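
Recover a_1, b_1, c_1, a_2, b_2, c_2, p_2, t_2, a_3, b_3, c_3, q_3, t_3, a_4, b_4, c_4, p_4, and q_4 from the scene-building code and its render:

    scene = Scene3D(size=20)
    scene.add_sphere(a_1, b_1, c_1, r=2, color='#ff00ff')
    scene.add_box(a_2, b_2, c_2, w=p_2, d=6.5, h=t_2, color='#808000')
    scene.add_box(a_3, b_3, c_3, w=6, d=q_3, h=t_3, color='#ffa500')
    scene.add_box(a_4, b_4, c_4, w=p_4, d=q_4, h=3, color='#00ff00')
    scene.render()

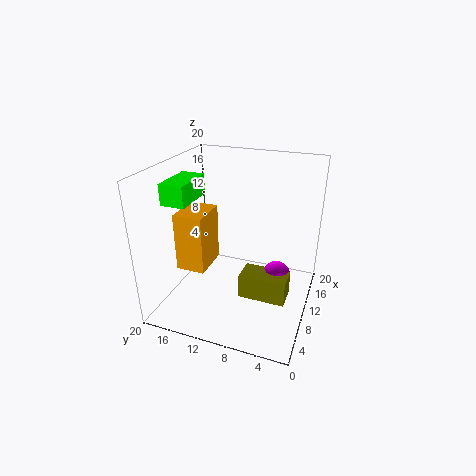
a_1 = 11
b_1 = 4.5
c_1 = 4.5
a_2 = 7.5
b_2 = 2.5
c_2 = 2
p_2 = 3.5
t_2 = 3.5
a_3 = 9.5
b_3 = 15.5
c_3 = 3
q_3 = 4.5
t_3 = 9
a_4 = 7
b_4 = 16.5
c_4 = 14.5
p_4 = 6.5
q_4 = 3.5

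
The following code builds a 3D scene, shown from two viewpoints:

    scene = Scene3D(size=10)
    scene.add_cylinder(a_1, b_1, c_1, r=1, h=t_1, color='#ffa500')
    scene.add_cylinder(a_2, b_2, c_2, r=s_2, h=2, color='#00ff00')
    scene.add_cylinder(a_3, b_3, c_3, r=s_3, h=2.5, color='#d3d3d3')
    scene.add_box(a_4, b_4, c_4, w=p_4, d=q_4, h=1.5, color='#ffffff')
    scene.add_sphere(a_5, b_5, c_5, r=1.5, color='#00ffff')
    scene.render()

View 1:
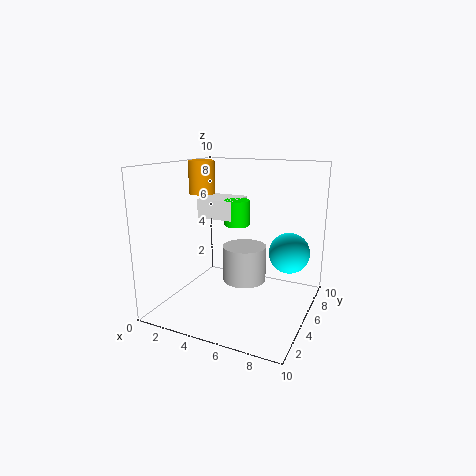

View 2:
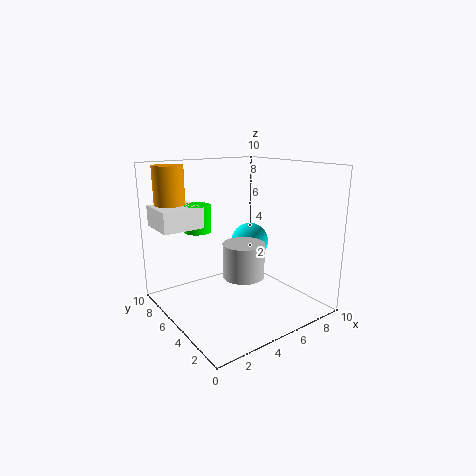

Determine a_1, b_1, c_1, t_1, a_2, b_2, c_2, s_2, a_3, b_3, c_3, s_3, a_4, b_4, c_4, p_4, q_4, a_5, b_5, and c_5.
a_1 = 1; b_1 = 7; c_1 = 7.5; t_1 = 2.5; a_2 = 3.5; b_2 = 8; c_2 = 5; s_2 = 1; a_3 = 5.5; b_3 = 5; c_3 = 2; s_3 = 1.5; a_4 = 0.5; b_4 = 7; c_4 = 5.5; p_4 = 3; q_4 = 3; a_5 = 8; b_5 = 7.5; c_5 = 3.5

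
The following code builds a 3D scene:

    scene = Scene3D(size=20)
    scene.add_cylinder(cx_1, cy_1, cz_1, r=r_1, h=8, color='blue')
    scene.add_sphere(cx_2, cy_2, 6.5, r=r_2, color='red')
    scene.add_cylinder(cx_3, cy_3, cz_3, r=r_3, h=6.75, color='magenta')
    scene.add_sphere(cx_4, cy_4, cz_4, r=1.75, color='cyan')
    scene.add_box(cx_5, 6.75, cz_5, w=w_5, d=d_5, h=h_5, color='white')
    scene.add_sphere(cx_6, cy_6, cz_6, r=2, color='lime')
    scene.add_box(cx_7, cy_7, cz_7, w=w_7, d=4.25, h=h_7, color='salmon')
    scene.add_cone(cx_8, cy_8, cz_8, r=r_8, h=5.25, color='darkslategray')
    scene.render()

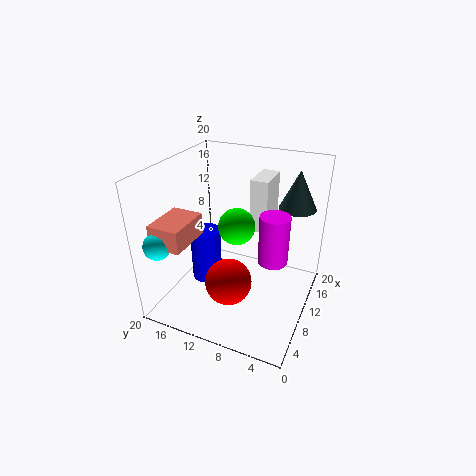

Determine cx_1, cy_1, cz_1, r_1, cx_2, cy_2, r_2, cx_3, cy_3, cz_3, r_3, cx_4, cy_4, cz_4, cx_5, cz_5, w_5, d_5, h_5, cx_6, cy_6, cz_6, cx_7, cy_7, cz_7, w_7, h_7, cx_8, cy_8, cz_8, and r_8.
cx_1 = 10.5
cy_1 = 15.5
cz_1 = 1.75
r_1 = 2.25
cx_2 = 4.75
cy_2 = 9
r_2 = 3
cx_3 = 9.75
cy_3 = 4.75
cz_3 = 7.75
r_3 = 2
cx_4 = 2
cy_4 = 17.5
cz_4 = 11.25
cx_5 = 12.25
cz_5 = 10.25
w_5 = 5
d_5 = 2.5
h_5 = 7.5
cx_6 = 3
cy_6 = 7
cz_6 = 16
cx_7 = 1.75
cy_7 = 14.25
cz_7 = 11
w_7 = 6
h_7 = 3
cx_8 = 13.75
cy_8 = 3
cz_8 = 14.25
r_8 = 2.5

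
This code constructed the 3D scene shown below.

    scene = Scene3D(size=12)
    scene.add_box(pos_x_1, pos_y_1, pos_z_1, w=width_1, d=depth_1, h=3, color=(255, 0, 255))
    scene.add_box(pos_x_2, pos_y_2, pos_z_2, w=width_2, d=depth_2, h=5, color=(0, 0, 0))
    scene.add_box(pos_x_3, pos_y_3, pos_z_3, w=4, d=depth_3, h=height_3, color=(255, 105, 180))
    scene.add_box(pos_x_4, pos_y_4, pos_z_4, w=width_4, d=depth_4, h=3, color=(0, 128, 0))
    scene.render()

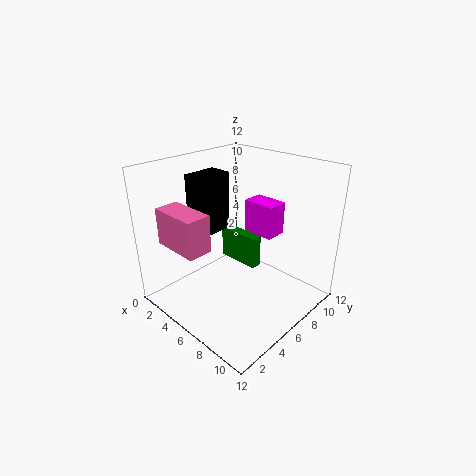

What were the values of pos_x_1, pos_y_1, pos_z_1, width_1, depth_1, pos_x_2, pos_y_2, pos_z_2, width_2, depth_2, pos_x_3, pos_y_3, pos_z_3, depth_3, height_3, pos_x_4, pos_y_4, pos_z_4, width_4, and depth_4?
pos_x_1 = 4; pos_y_1 = 9; pos_z_1 = 5; width_1 = 3; depth_1 = 2; pos_x_2 = 2; pos_y_2 = 4; pos_z_2 = 6; width_2 = 2; depth_2 = 3; pos_x_3 = 2; pos_y_3 = 1; pos_z_3 = 6; depth_3 = 2; height_3 = 3; pos_x_4 = 2; pos_y_4 = 8; pos_z_4 = 2; width_4 = 4; depth_4 = 1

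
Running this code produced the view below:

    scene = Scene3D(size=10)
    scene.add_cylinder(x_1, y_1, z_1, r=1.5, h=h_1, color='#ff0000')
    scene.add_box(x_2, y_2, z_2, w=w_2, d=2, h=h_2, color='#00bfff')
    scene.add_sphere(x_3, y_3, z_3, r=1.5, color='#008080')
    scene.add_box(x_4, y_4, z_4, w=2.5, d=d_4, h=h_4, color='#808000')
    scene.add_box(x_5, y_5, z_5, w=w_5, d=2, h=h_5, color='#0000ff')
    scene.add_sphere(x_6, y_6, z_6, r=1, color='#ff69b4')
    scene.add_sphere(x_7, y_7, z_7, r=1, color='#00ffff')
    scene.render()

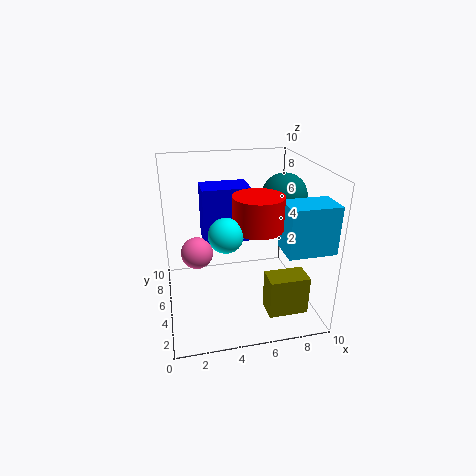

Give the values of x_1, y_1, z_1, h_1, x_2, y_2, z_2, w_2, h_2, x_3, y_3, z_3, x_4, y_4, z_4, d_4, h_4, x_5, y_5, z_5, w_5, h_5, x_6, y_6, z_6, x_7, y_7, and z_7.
x_1 = 5.5
y_1 = 2
z_1 = 7
h_1 = 2
x_2 = 7
y_2 = 0.5
z_2 = 5.5
w_2 = 3
h_2 = 3
x_3 = 8
y_3 = 4.5
z_3 = 8
x_4 = 6
y_4 = 0.5
z_4 = 1.5
d_4 = 1.5
h_4 = 2.5
x_5 = 2.5
y_5 = 3.5
z_5 = 5.5
w_5 = 3
h_5 = 3.5
x_6 = 2
y_6 = 3.5
z_6 = 5
x_7 = 3.5
y_7 = 1.5
z_7 = 7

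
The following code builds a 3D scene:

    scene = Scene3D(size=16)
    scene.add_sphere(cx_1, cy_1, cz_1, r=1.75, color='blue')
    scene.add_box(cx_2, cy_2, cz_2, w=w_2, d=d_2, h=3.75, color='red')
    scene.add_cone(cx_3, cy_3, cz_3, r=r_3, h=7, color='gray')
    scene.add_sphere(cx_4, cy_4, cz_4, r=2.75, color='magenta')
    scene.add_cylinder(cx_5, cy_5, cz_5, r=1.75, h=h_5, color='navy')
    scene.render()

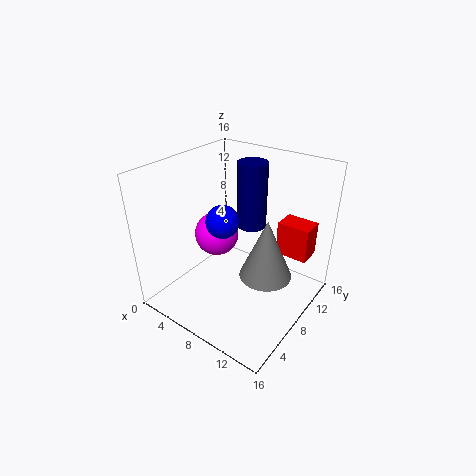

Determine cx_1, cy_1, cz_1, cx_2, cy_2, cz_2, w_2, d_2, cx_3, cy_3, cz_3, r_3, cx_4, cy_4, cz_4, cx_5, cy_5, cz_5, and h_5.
cx_1 = 7.5, cy_1 = 6, cz_1 = 10.75, cx_2 = 11.75, cy_2 = 10, cz_2 = 6.5, w_2 = 3.5, d_2 = 2.5, cx_3 = 11, cy_3 = 9.25, cz_3 = 3.5, r_3 = 3, cx_4 = 3, cy_4 = 10.25, cz_4 = 5.75, cx_5 = 7.25, cy_5 = 11.75, cz_5 = 7.75, h_5 = 7.75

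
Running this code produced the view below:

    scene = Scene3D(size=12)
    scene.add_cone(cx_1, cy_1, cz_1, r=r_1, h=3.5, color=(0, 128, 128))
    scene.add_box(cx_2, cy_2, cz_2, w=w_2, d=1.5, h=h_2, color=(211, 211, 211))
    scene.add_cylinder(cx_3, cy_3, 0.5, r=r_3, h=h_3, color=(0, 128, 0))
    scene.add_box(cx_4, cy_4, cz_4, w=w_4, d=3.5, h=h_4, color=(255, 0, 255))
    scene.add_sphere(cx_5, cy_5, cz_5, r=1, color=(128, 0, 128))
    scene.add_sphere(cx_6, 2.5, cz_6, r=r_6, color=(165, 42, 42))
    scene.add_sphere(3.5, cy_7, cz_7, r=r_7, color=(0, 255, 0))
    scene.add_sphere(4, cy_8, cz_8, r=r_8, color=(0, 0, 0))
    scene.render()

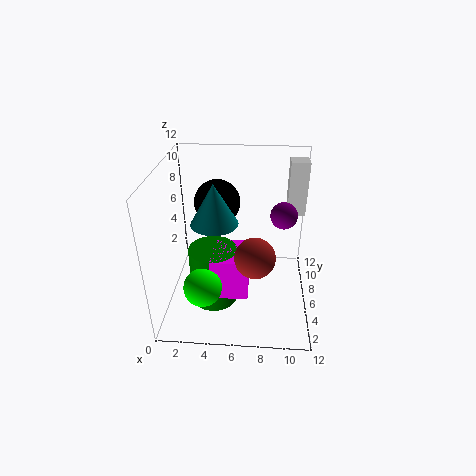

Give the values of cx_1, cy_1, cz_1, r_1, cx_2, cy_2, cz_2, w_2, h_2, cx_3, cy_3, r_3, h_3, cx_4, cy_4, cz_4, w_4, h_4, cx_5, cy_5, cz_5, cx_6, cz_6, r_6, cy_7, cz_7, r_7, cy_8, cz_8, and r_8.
cx_1 = 4; cy_1 = 6.5; cz_1 = 7; r_1 = 2; cx_2 = 10; cy_2 = 7.5; cz_2 = 7.5; w_2 = 1.5; h_2 = 4.5; cx_3 = 4; cy_3 = 5; r_3 = 2; h_3 = 5; cx_4 = 4; cy_4 = 3; cz_4 = 2; w_4 = 3; h_4 = 3.5; cx_5 = 9.5; cy_5 = 4.5; cz_5 = 9; cx_6 = 7.5; cz_6 = 6.5; r_6 = 1.5; cy_7 = 2.5; cz_7 = 3.5; r_7 = 1.5; cy_8 = 8.5; cz_8 = 8; r_8 = 2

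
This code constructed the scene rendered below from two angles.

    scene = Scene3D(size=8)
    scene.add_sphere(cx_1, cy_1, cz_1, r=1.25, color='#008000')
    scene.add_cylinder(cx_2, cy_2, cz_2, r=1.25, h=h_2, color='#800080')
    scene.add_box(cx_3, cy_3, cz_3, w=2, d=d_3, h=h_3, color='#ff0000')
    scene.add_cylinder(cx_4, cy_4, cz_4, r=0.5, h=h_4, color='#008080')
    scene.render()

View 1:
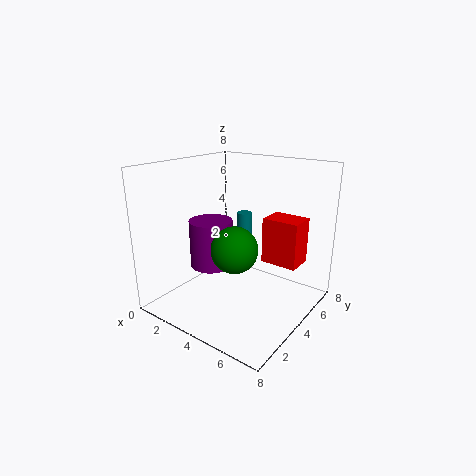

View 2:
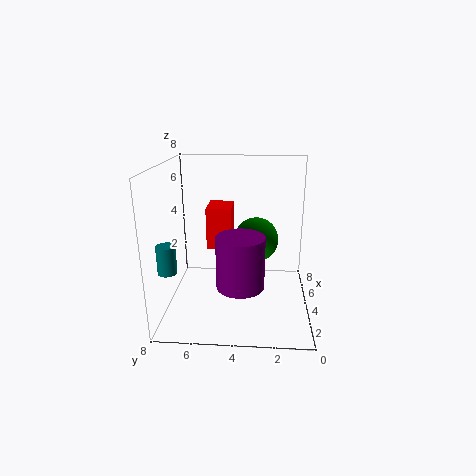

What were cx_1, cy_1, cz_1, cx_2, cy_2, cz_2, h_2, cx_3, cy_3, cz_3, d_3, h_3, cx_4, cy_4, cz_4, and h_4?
cx_1 = 4.5; cy_1 = 3; cz_1 = 3.75; cx_2 = 2.25; cy_2 = 3.75; cz_2 = 2; h_2 = 2.75; cx_3 = 5.25; cy_3 = 4.5; cz_3 = 2.75; d_3 = 1.5; h_3 = 2.5; cx_4 = 2; cy_4 = 7.5; cz_4 = 2.75; h_4 = 1.5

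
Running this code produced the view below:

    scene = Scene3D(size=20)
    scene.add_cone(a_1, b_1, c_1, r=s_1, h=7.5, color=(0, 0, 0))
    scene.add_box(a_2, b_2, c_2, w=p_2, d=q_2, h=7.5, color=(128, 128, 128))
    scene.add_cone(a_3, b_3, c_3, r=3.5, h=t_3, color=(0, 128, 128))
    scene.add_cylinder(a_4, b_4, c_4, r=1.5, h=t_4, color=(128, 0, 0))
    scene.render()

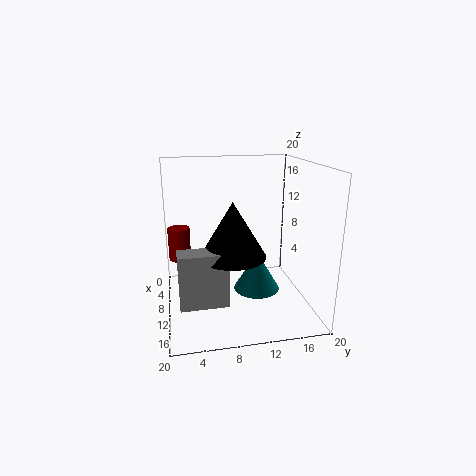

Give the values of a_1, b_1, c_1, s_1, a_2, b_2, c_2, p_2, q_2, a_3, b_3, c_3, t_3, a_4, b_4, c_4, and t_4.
a_1 = 11.5
b_1 = 9
c_1 = 8
s_1 = 4.5
a_2 = 11.5
b_2 = 1.5
c_2 = 2
p_2 = 3
q_2 = 6.5
a_3 = 7.5
b_3 = 13.5
c_3 = 0.5
t_3 = 6
a_4 = 8.5
b_4 = 2
c_4 = 7
t_4 = 4.5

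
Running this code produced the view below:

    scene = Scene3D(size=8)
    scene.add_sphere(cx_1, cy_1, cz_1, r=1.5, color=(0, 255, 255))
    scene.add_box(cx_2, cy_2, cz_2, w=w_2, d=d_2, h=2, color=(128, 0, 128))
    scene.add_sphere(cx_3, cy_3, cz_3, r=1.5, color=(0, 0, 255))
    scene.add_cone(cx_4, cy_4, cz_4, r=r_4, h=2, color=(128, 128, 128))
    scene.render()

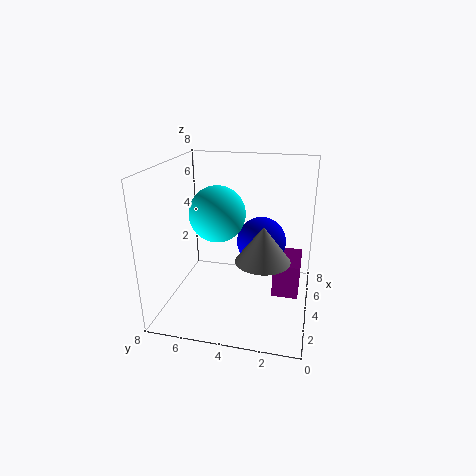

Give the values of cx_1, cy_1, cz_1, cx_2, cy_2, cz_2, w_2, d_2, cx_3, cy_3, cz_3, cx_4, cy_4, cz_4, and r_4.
cx_1 = 3.5
cy_1 = 5
cz_1 = 5.5
cx_2 = 4
cy_2 = 0.5
cz_2 = 0.5
w_2 = 2.5
d_2 = 1.5
cx_3 = 6
cy_3 = 3
cz_3 = 3
cx_4 = 3.5
cy_4 = 2.5
cz_4 = 3
r_4 = 1.5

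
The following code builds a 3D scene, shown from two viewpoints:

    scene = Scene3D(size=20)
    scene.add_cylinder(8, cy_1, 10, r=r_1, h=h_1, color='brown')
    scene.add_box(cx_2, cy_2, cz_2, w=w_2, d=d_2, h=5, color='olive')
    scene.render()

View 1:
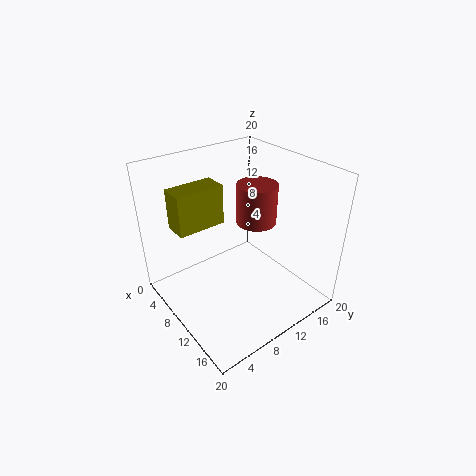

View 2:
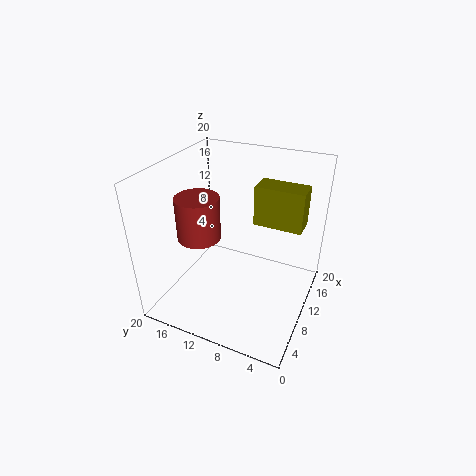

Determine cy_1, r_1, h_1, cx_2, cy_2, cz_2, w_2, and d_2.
cy_1 = 15, r_1 = 3, h_1 = 6, cx_2 = 8, cy_2 = 1, cz_2 = 14, w_2 = 3, d_2 = 6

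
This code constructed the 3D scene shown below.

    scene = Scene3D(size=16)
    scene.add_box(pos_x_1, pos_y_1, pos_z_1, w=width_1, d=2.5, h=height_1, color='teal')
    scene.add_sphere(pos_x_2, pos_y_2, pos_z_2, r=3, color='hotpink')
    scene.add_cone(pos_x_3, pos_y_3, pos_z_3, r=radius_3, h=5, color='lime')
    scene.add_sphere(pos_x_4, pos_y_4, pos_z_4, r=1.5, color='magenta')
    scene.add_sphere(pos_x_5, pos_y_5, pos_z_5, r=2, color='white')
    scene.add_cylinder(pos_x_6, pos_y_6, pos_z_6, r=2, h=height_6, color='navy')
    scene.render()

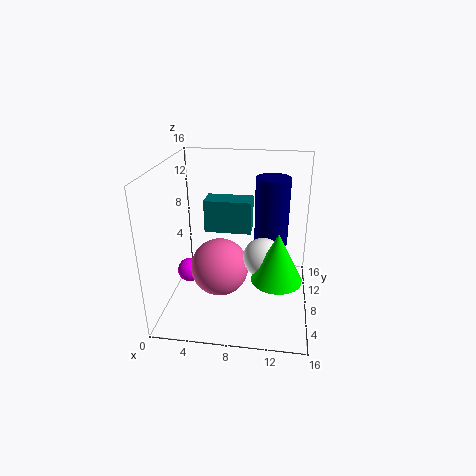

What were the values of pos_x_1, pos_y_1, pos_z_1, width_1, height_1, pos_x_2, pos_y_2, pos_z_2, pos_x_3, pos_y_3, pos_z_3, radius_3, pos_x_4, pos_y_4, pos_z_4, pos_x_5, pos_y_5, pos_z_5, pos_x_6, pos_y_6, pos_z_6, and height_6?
pos_x_1 = 4.5; pos_y_1 = 7; pos_z_1 = 9; width_1 = 5; height_1 = 3.5; pos_x_2 = 6.5; pos_y_2 = 5; pos_z_2 = 6; pos_x_3 = 12.5; pos_y_3 = 3.5; pos_z_3 = 6; radius_3 = 2.5; pos_x_4 = 1.5; pos_y_4 = 10; pos_z_4 = 2; pos_x_5 = 11; pos_y_5 = 5; pos_z_5 = 7.5; pos_x_6 = 11.5; pos_y_6 = 11.5; pos_z_6 = 6; height_6 = 8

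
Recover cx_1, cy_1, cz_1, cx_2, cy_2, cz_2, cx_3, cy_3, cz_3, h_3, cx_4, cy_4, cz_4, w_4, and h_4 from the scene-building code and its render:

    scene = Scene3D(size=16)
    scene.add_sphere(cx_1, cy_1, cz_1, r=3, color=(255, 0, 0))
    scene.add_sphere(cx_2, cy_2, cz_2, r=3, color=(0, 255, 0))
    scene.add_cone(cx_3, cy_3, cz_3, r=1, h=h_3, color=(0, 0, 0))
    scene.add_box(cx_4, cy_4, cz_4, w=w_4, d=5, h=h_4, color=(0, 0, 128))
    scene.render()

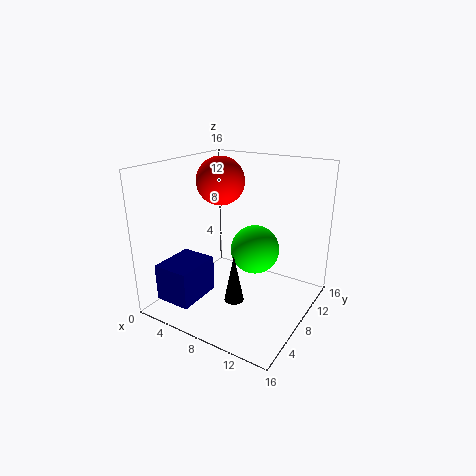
cx_1 = 3; cy_1 = 12; cz_1 = 13; cx_2 = 8; cy_2 = 12; cz_2 = 5; cx_3 = 10; cy_3 = 4; cz_3 = 3; h_3 = 5; cx_4 = 2; cy_4 = 1; cz_4 = 2; w_4 = 4; h_4 = 4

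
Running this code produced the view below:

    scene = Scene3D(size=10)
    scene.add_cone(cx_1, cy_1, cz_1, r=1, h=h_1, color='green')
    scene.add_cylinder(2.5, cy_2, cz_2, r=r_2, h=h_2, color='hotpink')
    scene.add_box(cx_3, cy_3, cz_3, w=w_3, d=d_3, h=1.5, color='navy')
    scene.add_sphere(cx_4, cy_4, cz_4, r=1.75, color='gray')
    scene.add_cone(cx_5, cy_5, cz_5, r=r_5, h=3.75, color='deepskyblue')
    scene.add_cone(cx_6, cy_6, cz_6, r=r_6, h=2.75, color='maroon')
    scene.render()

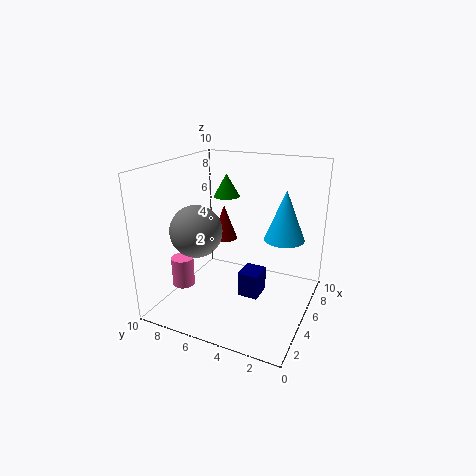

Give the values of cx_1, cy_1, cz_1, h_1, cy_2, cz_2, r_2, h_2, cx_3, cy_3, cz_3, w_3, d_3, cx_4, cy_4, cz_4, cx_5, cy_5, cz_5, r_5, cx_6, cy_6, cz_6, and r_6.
cx_1 = 7.75
cy_1 = 7.25
cz_1 = 7
h_1 = 1.75
cy_2 = 8
cz_2 = 2
r_2 = 0.75
h_2 = 2
cx_3 = 1.75
cy_3 = 2.25
cz_3 = 2.75
w_3 = 1.5
d_3 = 1.25
cx_4 = 3.25
cy_4 = 7.25
cz_4 = 5.75
cx_5 = 7.75
cy_5 = 2.5
cz_5 = 4.25
r_5 = 1.5
cx_6 = 7.75
cy_6 = 7.5
cz_6 = 3.5
r_6 = 1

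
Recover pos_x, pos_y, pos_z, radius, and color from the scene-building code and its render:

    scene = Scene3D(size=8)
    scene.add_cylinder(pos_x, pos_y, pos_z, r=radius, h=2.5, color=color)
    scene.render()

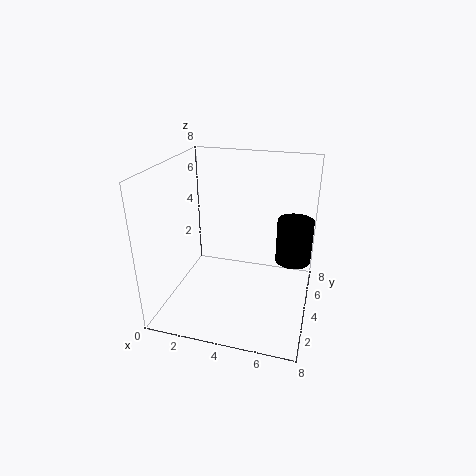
pos_x = 7, pos_y = 5, pos_z = 2.5, radius = 1, color = 'black'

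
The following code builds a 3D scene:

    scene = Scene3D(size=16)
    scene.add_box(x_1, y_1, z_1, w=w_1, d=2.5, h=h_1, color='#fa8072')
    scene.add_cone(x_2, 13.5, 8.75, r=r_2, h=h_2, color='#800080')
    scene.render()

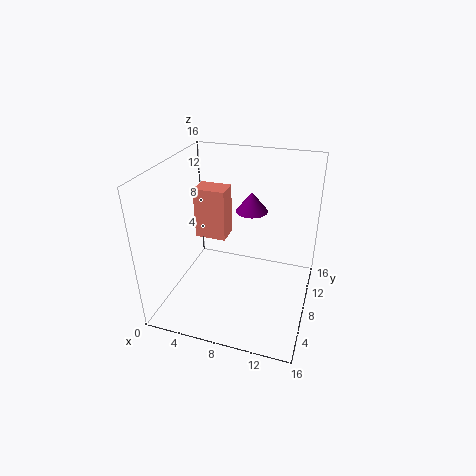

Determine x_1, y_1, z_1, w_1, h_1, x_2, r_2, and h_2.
x_1 = 3; y_1 = 7.75; z_1 = 7.5; w_1 = 3.5; h_1 = 5.75; x_2 = 8; r_2 = 2; h_2 = 2.5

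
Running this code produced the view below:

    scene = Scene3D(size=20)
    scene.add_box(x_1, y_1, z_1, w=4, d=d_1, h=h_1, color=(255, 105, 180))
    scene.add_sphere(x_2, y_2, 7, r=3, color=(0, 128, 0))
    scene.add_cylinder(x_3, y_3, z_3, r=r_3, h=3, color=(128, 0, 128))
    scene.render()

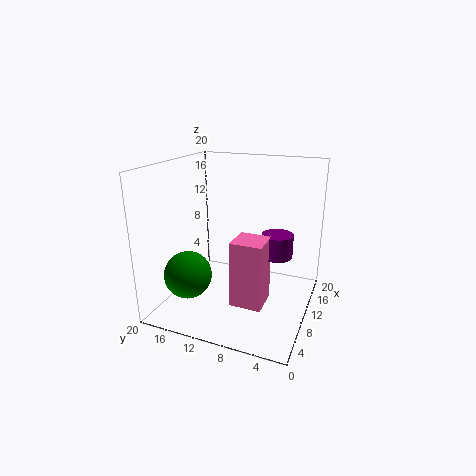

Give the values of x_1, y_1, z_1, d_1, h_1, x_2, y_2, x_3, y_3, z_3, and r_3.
x_1 = 3.5; y_1 = 4.5; z_1 = 3.5; d_1 = 4; h_1 = 8.5; x_2 = 3; y_2 = 14; x_3 = 8.5; y_3 = 4; z_3 = 9; r_3 = 2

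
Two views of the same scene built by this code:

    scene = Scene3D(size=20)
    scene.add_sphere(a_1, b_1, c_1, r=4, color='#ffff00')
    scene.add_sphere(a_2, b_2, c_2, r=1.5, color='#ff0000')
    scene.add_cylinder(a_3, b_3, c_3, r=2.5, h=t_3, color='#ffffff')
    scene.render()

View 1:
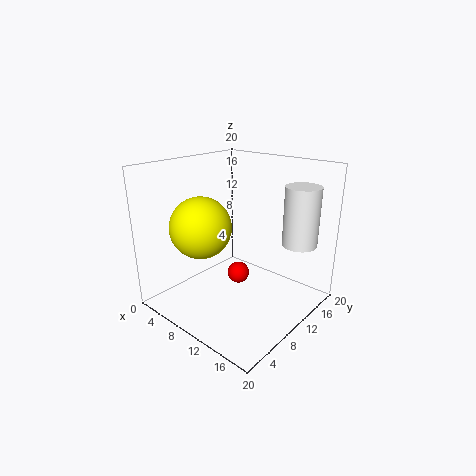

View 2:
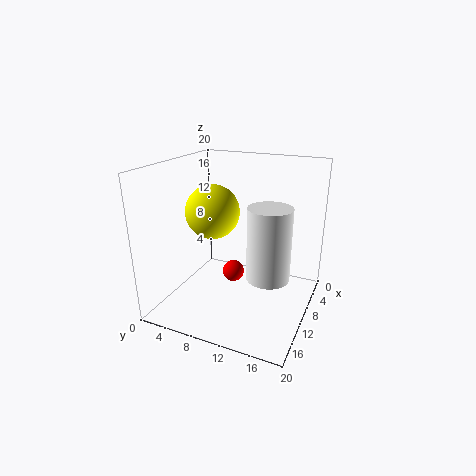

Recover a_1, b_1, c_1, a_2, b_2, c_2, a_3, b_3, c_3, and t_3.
a_1 = 8; b_1 = 5; c_1 = 12.5; a_2 = 10.5; b_2 = 9.5; c_2 = 5; a_3 = 16; b_3 = 16.5; c_3 = 8.5; t_3 = 8.5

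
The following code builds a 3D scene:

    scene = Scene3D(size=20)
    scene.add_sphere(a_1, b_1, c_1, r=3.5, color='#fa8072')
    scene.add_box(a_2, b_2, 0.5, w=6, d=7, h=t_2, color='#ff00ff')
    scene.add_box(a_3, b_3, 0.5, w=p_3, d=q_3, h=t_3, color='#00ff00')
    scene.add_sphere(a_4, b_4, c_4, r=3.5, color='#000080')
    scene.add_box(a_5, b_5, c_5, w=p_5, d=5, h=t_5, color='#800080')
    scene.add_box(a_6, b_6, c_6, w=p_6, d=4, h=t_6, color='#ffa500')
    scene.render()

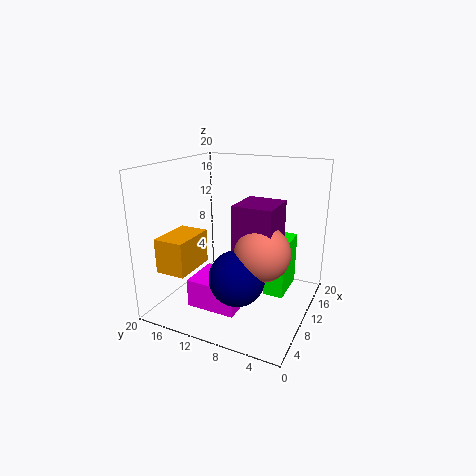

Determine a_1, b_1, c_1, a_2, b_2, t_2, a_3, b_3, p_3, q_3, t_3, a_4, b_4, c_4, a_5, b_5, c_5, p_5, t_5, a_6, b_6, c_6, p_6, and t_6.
a_1 = 6.5; b_1 = 5; c_1 = 10; a_2 = 5; b_2 = 8.5; t_2 = 4; a_3 = 12.5; b_3 = 4; p_3 = 6.5; q_3 = 3; t_3 = 8; a_4 = 4.5; b_4 = 7.5; c_4 = 7; a_5 = 5; b_5 = 3.5; c_5 = 8.5; p_5 = 5.5; t_5 = 7.5; a_6 = 1.5; b_6 = 13.5; c_6 = 7; p_6 = 6; t_6 = 4.5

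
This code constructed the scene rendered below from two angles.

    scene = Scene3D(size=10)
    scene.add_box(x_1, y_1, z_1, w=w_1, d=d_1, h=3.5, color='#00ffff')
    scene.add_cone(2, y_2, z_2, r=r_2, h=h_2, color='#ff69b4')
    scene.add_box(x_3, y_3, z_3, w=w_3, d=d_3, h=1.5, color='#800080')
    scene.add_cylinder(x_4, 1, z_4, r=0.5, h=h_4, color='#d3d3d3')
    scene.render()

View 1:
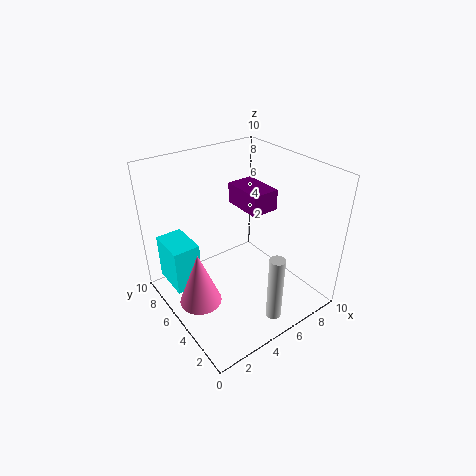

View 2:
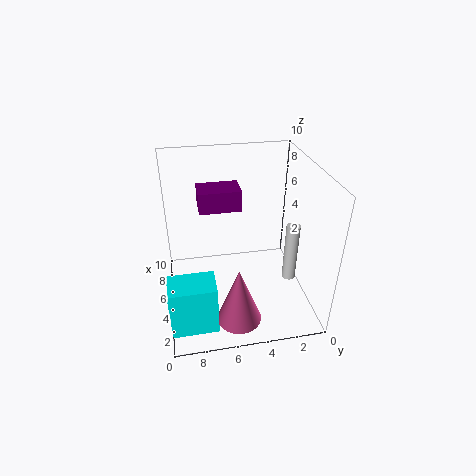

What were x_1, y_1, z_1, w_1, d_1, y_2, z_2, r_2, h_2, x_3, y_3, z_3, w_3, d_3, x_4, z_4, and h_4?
x_1 = 1; y_1 = 7; z_1 = 0.5; w_1 = 2; d_1 = 3; y_2 = 5.5; z_2 = 0.5; r_2 = 1.5; h_2 = 4; x_3 = 6; y_3 = 4.5; z_3 = 6.5; w_3 = 2; d_3 = 3; x_4 = 5; z_4 = 1; h_4 = 4.5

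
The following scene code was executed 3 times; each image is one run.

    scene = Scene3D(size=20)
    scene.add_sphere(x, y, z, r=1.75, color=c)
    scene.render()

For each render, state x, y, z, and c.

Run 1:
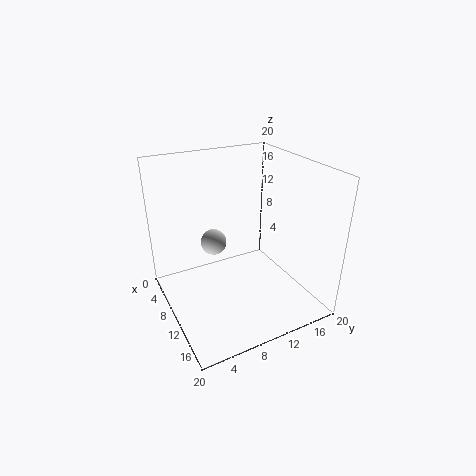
x = 9, y = 6.75, z = 9.75, c = 'lightgray'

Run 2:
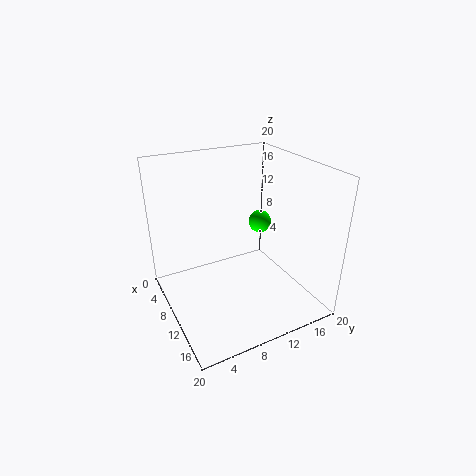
x = 6, y = 16, z = 9.5, c = 'lime'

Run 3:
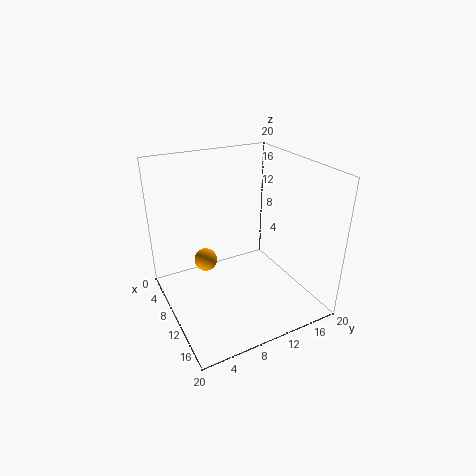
x = 5, y = 7, z = 4.5, c = 'orange'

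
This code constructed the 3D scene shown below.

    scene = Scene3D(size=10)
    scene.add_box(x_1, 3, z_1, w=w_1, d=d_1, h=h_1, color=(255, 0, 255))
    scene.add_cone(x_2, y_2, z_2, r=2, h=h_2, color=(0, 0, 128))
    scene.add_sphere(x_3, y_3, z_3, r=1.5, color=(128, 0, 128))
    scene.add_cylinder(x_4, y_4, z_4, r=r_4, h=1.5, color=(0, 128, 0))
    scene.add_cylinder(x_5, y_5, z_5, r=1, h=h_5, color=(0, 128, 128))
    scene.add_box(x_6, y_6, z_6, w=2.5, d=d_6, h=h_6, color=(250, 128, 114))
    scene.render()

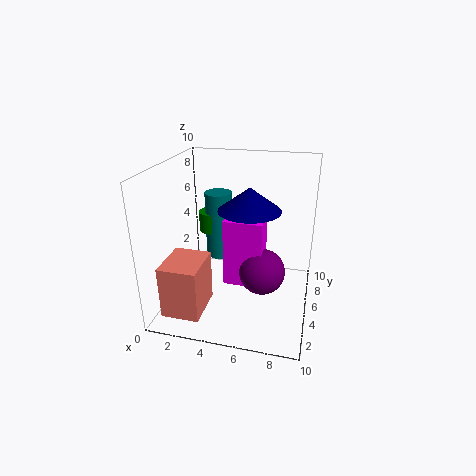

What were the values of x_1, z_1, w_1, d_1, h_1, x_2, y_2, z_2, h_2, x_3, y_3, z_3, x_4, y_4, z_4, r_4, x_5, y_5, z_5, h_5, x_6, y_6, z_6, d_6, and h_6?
x_1 = 4.5
z_1 = 2.5
w_1 = 2.5
d_1 = 2
h_1 = 4.5
x_2 = 6
y_2 = 4
z_2 = 7.5
h_2 = 1.5
x_3 = 7
y_3 = 3.5
z_3 = 3.5
x_4 = 2.5
y_4 = 7
z_4 = 4.5
r_4 = 1
x_5 = 3
y_5 = 7
z_5 = 2.5
h_5 = 5
x_6 = 1
y_6 = 0.5
z_6 = 1
d_6 = 3
h_6 = 3.5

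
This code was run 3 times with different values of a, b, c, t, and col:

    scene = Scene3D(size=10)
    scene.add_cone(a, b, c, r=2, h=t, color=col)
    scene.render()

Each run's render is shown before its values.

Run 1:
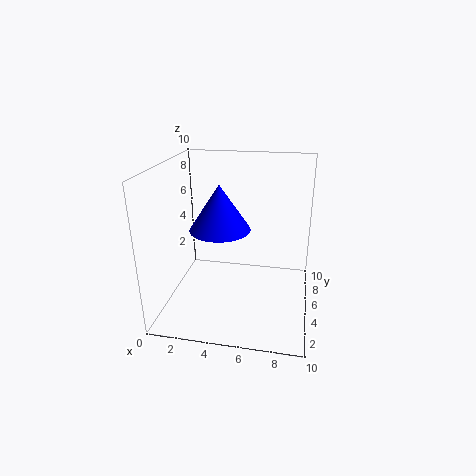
a = 4; b = 4; c = 6; t = 3; col = 'blue'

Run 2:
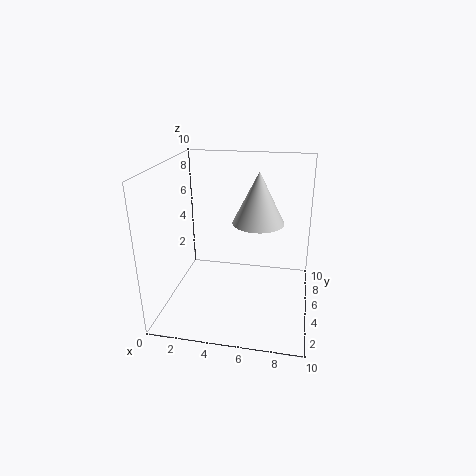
a = 6; b = 8; c = 5; t = 4; col = 'lightgray'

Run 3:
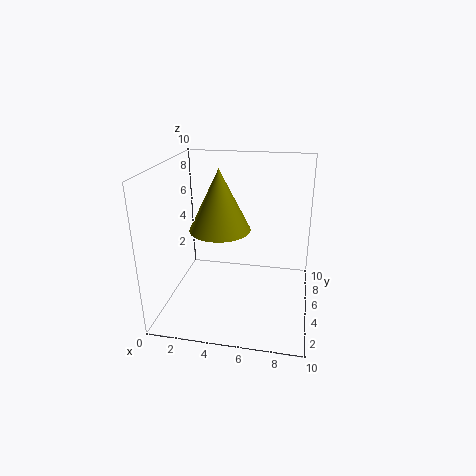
a = 4; b = 4; c = 6; t = 4; col = 'olive'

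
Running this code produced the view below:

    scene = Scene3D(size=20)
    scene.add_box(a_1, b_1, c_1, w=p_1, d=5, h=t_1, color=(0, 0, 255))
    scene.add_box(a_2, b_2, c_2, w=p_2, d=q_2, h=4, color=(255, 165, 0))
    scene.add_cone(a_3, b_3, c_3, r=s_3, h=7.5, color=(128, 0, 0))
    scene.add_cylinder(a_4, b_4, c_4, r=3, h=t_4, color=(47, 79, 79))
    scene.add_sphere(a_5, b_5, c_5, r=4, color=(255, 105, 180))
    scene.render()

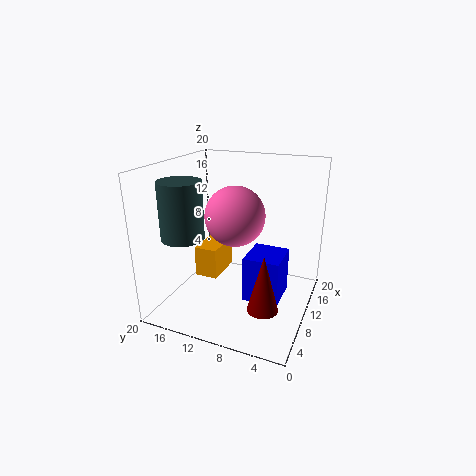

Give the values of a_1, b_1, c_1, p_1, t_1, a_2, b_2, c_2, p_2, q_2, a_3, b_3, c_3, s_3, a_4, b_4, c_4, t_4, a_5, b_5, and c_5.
a_1 = 8
b_1 = 3.5
c_1 = 1.5
p_1 = 5.5
t_1 = 6.5
a_2 = 5
b_2 = 11
c_2 = 6
p_2 = 5
q_2 = 3
a_3 = 5
b_3 = 4.5
c_3 = 3
s_3 = 2
a_4 = 7
b_4 = 17
c_4 = 10
t_4 = 8
a_5 = 9
b_5 = 10
c_5 = 13.5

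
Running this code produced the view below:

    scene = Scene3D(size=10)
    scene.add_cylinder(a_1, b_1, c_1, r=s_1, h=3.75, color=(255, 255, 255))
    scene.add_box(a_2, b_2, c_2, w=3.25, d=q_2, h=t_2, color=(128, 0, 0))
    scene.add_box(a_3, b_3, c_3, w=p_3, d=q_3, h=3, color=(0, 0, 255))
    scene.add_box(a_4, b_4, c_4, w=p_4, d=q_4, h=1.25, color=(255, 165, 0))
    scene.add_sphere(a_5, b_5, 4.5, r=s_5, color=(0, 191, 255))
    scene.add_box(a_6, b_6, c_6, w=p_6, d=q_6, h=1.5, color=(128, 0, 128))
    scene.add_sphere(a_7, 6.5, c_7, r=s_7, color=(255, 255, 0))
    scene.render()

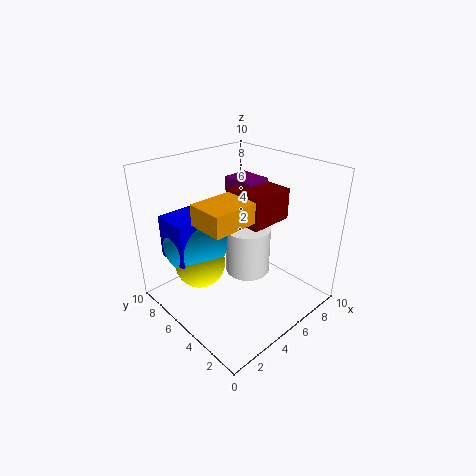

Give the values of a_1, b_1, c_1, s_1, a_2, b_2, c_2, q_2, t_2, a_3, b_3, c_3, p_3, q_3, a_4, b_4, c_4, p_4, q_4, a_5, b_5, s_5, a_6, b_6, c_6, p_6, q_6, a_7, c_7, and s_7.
a_1 = 7.25, b_1 = 6.25, c_1 = 0.75, s_1 = 1.75, a_2 = 5.5, b_2 = 3.75, c_2 = 5.75, q_2 = 3, t_2 = 2.25, a_3 = 1, b_3 = 6, c_3 = 3.75, p_3 = 3, q_3 = 2.5, a_4 = 0.75, b_4 = 2, c_4 = 7.75, p_4 = 2.75, q_4 = 2.25, a_5 = 3, b_5 = 7.25, s_5 = 2.25, a_6 = 6.75, b_6 = 5.75, c_6 = 6.75, p_6 = 2, q_6 = 2.5, a_7 = 2.75, c_7 = 3.25, s_7 = 1.75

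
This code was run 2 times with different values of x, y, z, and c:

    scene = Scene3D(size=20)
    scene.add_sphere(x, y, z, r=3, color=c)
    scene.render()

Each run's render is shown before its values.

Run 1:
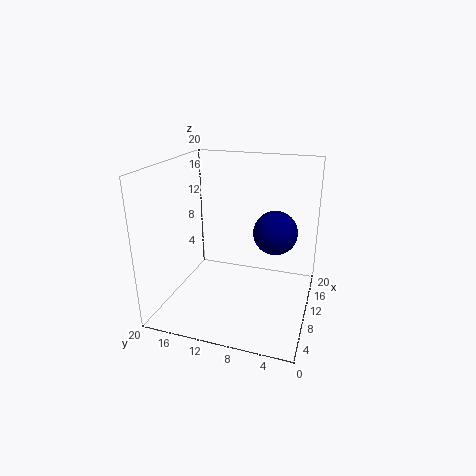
x = 11; y = 5; z = 11; c = 'navy'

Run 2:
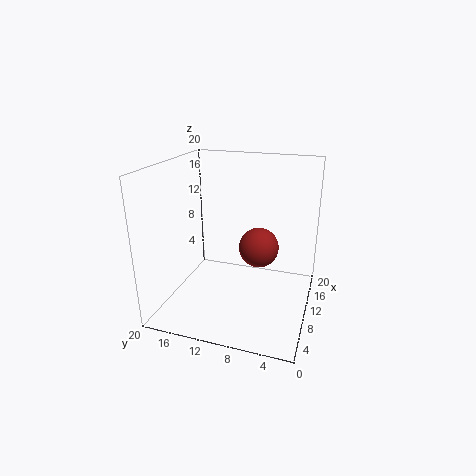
x = 14; y = 8; z = 7; c = 'brown'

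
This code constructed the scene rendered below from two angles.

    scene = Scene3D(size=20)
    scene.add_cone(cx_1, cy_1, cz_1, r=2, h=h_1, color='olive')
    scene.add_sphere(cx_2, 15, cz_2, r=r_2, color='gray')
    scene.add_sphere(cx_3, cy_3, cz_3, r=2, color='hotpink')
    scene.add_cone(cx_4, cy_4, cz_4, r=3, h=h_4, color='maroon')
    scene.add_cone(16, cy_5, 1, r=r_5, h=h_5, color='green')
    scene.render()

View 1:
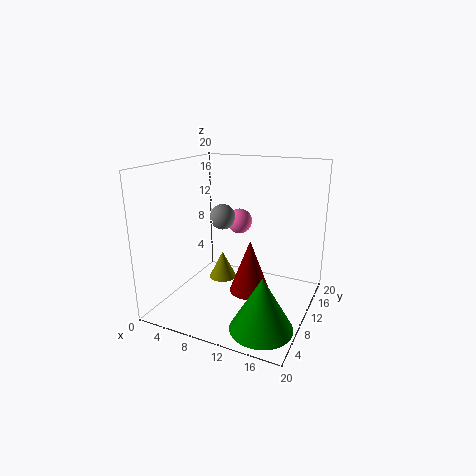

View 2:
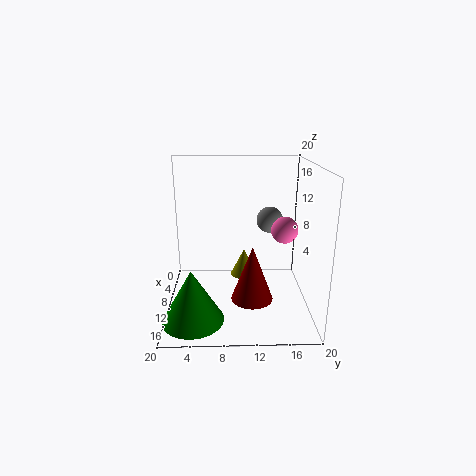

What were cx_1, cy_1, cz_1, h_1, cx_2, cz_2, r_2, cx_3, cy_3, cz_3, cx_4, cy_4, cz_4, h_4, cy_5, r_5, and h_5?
cx_1 = 7; cy_1 = 11; cz_1 = 3; h_1 = 4; cx_2 = 5; cz_2 = 11; r_2 = 2; cx_3 = 7; cy_3 = 17; cz_3 = 10; cx_4 = 11; cy_4 = 12; cz_4 = 1; h_4 = 8; cy_5 = 4; r_5 = 4; h_5 = 7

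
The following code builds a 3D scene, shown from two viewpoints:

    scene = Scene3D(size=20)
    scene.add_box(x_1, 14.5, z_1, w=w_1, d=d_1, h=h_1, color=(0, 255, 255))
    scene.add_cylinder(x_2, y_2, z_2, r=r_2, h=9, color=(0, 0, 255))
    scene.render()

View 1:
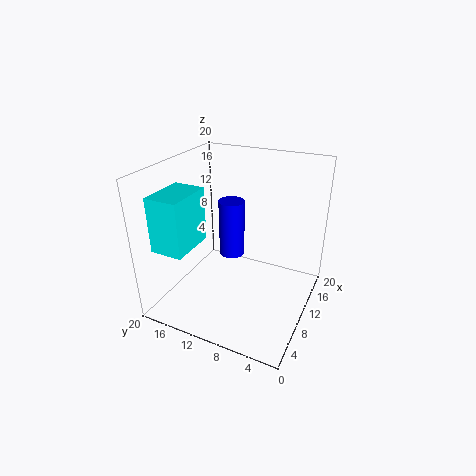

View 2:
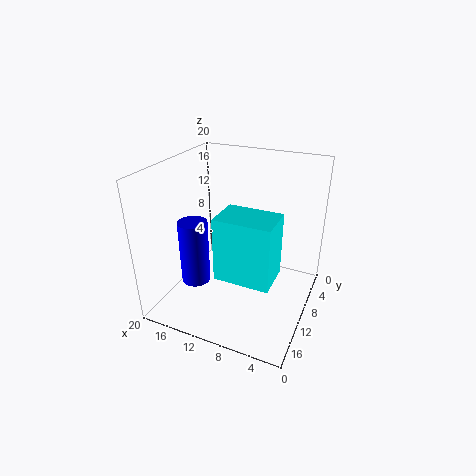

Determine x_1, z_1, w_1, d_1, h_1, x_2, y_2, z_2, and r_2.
x_1 = 2.5
z_1 = 9.5
w_1 = 6.5
d_1 = 4.5
h_1 = 7.5
x_2 = 15
y_2 = 13.5
z_2 = 4
r_2 = 2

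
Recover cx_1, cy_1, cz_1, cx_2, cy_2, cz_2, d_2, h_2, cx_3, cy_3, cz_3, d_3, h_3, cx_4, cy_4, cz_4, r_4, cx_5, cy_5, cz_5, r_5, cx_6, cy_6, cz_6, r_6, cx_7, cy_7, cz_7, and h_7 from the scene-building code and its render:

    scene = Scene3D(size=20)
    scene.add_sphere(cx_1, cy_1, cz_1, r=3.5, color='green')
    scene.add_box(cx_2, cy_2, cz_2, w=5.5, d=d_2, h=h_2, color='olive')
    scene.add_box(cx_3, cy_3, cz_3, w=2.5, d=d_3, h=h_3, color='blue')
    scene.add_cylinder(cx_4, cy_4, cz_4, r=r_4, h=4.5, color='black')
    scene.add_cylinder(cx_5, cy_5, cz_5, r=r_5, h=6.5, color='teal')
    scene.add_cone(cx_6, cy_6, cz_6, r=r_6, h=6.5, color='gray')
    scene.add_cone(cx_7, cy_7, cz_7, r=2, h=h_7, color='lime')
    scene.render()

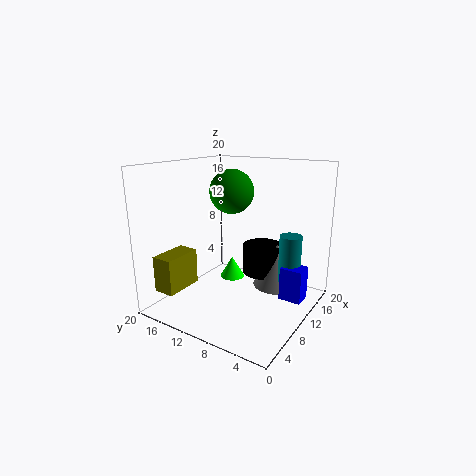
cx_1 = 16; cy_1 = 15; cz_1 = 15; cx_2 = 2; cy_2 = 15.5; cz_2 = 3; d_2 = 3; h_2 = 5; cx_3 = 10; cy_3 = 0.5; cz_3 = 2.5; d_3 = 3; h_3 = 4.5; cx_4 = 15.5; cy_4 = 9; cz_4 = 3; r_4 = 3; cx_5 = 12; cy_5 = 3; cz_5 = 4.5; r_5 = 1.5; cx_6 = 15.5; cy_6 = 6.5; cz_6 = 1.5; r_6 = 3.5; cx_7 = 16; cy_7 = 15; cz_7 = 0.5; h_7 = 3.5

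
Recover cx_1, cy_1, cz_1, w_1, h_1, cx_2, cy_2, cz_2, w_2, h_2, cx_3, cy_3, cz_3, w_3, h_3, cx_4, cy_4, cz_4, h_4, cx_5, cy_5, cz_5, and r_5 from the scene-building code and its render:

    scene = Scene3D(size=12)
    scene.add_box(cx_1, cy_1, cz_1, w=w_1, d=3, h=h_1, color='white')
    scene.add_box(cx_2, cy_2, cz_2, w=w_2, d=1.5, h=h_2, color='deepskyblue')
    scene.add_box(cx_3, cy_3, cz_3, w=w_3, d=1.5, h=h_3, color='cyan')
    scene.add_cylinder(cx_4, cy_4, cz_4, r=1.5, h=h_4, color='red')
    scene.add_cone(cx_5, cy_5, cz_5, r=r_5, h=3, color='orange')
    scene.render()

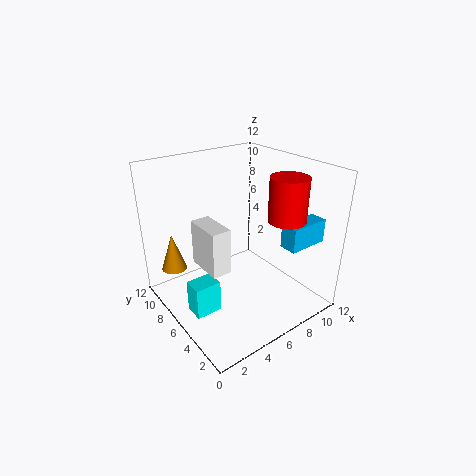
cx_1 = 2
cy_1 = 3.5
cz_1 = 5
w_1 = 1.5
h_1 = 3.5
cx_2 = 8.5
cy_2 = 2
cz_2 = 5.5
w_2 = 3.5
h_2 = 2
cx_3 = 0.5
cy_3 = 3.5
cz_3 = 2
w_3 = 2
h_3 = 2.5
cx_4 = 8.5
cy_4 = 3
cz_4 = 8
h_4 = 3.5
cx_5 = 1
cy_5 = 8
cz_5 = 4
r_5 = 1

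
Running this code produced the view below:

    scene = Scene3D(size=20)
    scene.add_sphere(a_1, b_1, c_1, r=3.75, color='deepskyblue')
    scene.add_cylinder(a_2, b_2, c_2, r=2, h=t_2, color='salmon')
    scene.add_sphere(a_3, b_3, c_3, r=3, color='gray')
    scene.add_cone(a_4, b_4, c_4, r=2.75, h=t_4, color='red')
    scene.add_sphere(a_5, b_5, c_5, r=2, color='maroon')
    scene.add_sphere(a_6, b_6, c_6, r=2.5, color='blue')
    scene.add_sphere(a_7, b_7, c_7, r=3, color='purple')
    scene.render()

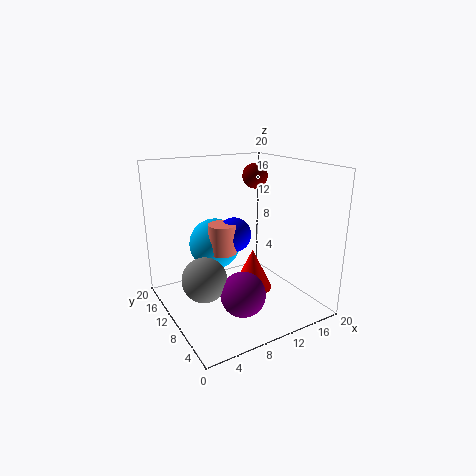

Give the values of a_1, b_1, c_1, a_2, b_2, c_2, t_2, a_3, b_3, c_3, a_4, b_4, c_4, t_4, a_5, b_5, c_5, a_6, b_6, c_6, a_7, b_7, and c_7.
a_1 = 8.5; b_1 = 14.25; c_1 = 8; a_2 = 8.5; b_2 = 11.75; c_2 = 7.5; t_2 = 4.25; a_3 = 4.25; b_3 = 9; c_3 = 5.5; a_4 = 11.5; b_4 = 8.5; c_4 = 2.75; t_4 = 5.75; a_5 = 17; b_5 = 16.5; c_5 = 17; a_6 = 10.5; b_6 = 12; c_6 = 9.75; a_7 = 8.25; b_7 = 5.75; c_7 = 3.75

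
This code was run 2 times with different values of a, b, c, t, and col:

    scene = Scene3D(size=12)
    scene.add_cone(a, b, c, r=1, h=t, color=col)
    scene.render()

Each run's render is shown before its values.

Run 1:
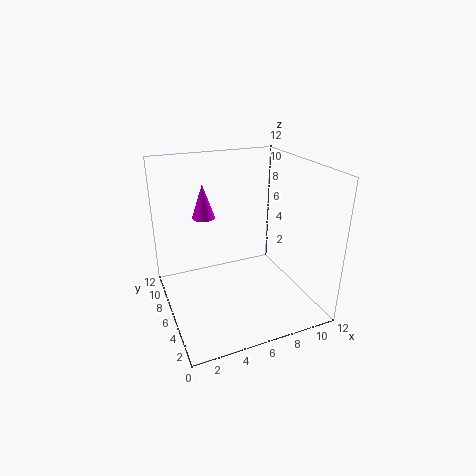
a = 4
b = 9
c = 7
t = 3
col = 'magenta'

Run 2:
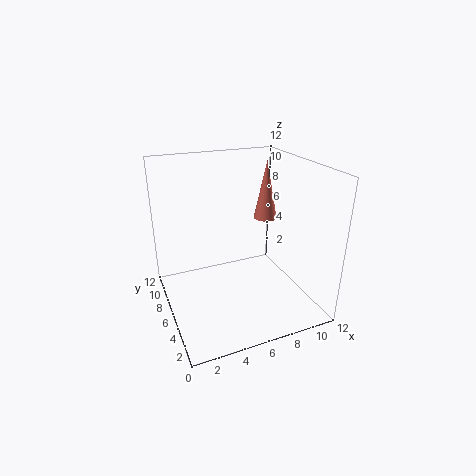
a = 9
b = 7
c = 7
t = 5
col = 'salmon'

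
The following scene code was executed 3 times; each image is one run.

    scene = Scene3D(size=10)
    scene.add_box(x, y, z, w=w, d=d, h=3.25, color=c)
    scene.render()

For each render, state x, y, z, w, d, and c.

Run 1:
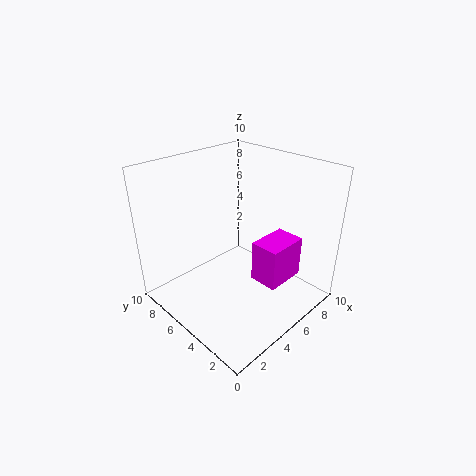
x = 6.75; y = 3; z = 0.5; w = 3.25; d = 2.25; c = 'magenta'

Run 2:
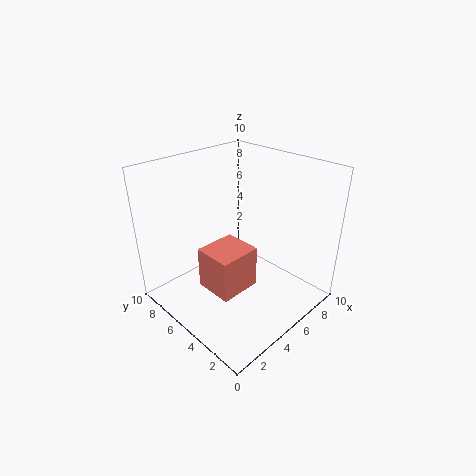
x = 3.5; y = 4.75; z = 0.25; w = 3.25; d = 3; c = 'salmon'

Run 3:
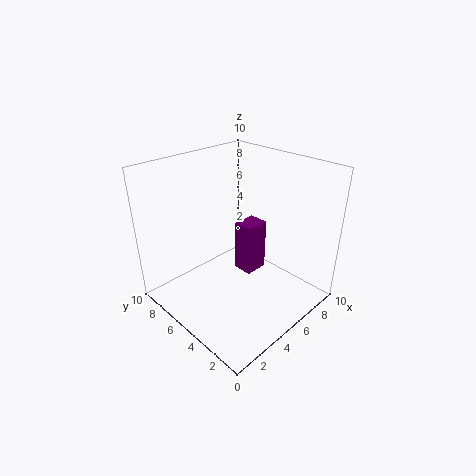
x = 3.75; y = 2.75; z = 3.75; w = 1.5; d = 1.25; c = 'purple'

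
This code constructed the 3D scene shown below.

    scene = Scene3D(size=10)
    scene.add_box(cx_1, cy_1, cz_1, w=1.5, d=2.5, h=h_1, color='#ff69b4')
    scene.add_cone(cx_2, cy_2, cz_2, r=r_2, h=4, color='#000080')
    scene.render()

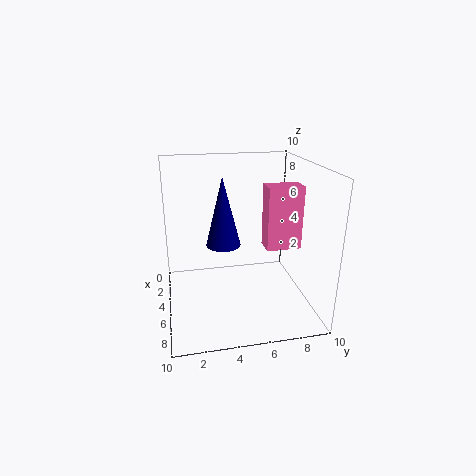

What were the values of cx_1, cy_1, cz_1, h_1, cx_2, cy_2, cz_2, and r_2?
cx_1 = 4
cy_1 = 7
cz_1 = 4
h_1 = 4.5
cx_2 = 8
cy_2 = 3.5
cz_2 = 6
r_2 = 1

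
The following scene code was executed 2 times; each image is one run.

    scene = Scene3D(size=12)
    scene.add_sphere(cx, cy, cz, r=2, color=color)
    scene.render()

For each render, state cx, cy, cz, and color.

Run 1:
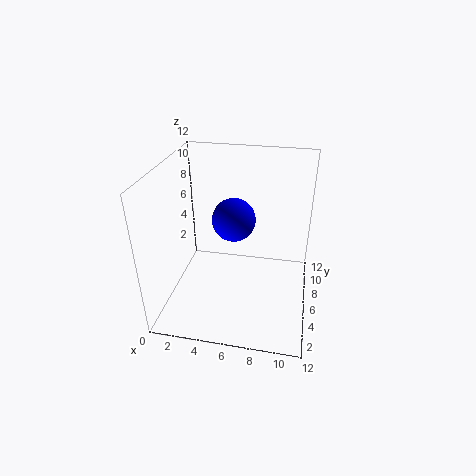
cx = 5
cy = 9
cz = 6
color = 'blue'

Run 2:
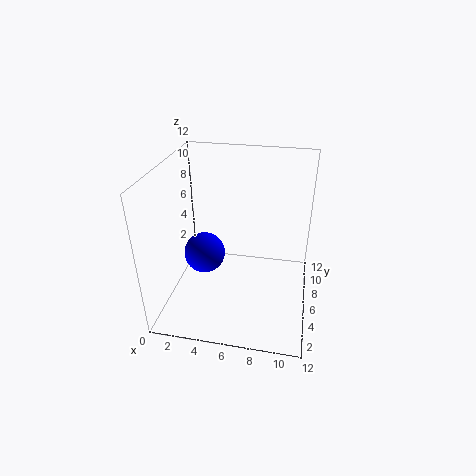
cx = 2
cy = 9
cz = 2
color = 'blue'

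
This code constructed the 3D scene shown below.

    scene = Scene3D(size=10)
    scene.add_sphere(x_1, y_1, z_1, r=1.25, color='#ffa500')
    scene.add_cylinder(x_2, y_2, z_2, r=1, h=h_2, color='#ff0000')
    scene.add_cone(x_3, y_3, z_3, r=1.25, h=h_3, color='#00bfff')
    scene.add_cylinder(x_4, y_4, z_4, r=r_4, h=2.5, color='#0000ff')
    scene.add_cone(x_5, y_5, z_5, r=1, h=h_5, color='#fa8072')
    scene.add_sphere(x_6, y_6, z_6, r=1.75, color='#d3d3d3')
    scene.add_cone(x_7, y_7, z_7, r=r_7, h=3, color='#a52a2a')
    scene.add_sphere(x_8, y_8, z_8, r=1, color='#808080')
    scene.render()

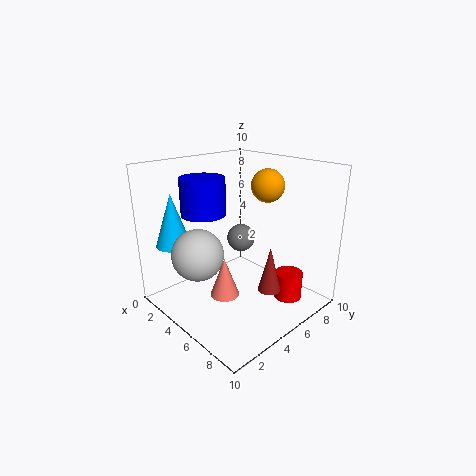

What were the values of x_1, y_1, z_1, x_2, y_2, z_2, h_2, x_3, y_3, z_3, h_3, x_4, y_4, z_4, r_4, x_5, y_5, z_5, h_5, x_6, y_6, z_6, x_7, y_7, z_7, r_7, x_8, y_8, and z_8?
x_1 = 4.5
y_1 = 8.5
z_1 = 8
x_2 = 7.5
y_2 = 7.75
z_2 = 0.25
h_2 = 2
x_3 = 1.5
y_3 = 2
z_3 = 4.25
h_3 = 3.75
x_4 = 3.5
y_4 = 3.25
z_4 = 6.75
r_4 = 1.5
x_5 = 5.25
y_5 = 3.5
z_5 = 1.25
h_5 = 2.75
x_6 = 4
y_6 = 2.25
z_6 = 4.25
x_7 = 8
y_7 = 5
z_7 = 2.25
r_7 = 0.75
x_8 = 4.25
y_8 = 6
z_8 = 4.5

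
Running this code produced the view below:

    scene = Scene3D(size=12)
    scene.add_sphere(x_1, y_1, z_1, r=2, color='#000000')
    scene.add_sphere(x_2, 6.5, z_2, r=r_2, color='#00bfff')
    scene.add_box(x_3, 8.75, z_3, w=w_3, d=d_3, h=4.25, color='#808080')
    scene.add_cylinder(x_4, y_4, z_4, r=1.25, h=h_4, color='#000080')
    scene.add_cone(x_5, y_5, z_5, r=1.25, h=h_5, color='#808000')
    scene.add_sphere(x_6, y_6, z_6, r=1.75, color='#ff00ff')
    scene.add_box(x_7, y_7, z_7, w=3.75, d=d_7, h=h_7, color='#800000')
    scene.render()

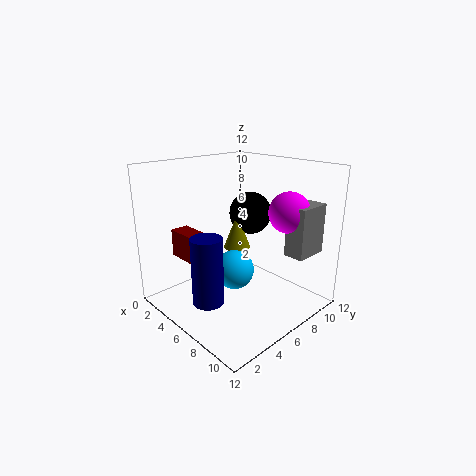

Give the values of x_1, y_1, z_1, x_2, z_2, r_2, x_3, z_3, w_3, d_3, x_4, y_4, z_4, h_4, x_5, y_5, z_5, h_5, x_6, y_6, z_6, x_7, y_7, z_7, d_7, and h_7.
x_1 = 3.5
y_1 = 10
z_1 = 6.75
x_2 = 5
z_2 = 2.5
r_2 = 1.75
x_3 = 8.75
z_3 = 4.5
w_3 = 1.75
d_3 = 3
x_4 = 6.25
y_4 = 2.5
z_4 = 1.5
h_4 = 5.5
x_5 = 3.5
y_5 = 8.25
z_5 = 3.75
h_5 = 3.25
x_6 = 8.5
y_6 = 9.5
z_6 = 8
x_7 = 2.25
y_7 = 2
z_7 = 4.5
d_7 = 1.5
h_7 = 2.25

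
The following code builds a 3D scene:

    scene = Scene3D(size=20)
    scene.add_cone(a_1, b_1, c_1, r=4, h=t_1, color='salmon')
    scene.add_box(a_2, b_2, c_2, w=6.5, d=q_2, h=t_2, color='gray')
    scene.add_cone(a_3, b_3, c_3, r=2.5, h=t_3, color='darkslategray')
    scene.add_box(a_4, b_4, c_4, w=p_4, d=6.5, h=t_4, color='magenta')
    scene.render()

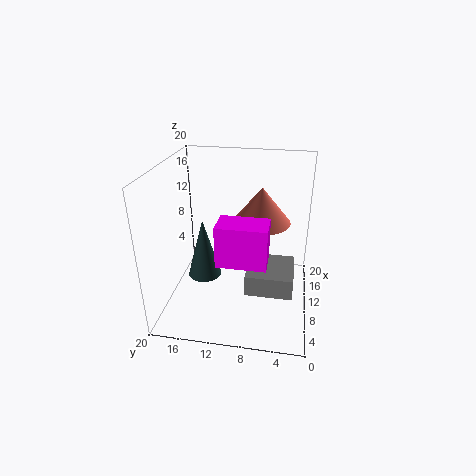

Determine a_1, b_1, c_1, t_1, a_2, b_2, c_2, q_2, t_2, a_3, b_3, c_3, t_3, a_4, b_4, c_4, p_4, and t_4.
a_1 = 11.5
b_1 = 7
c_1 = 12
t_1 = 5
a_2 = 6.5
b_2 = 2
c_2 = 3
q_2 = 6.5
t_2 = 3
a_3 = 11.5
b_3 = 15.5
c_3 = 2.5
t_3 = 9
a_4 = 4.5
b_4 = 5.5
c_4 = 8.5
p_4 = 4
t_4 = 5.5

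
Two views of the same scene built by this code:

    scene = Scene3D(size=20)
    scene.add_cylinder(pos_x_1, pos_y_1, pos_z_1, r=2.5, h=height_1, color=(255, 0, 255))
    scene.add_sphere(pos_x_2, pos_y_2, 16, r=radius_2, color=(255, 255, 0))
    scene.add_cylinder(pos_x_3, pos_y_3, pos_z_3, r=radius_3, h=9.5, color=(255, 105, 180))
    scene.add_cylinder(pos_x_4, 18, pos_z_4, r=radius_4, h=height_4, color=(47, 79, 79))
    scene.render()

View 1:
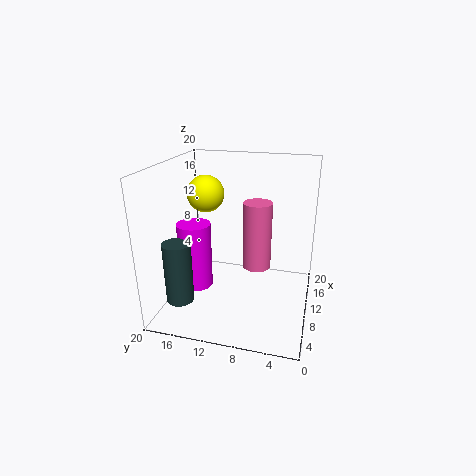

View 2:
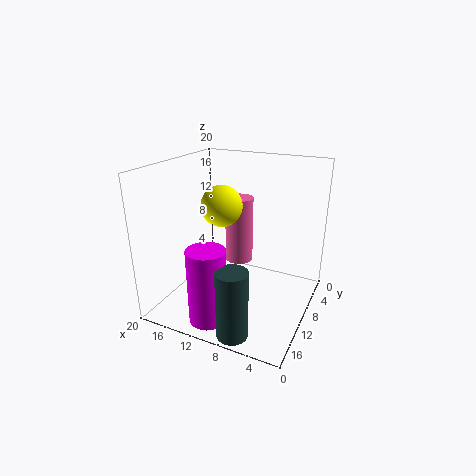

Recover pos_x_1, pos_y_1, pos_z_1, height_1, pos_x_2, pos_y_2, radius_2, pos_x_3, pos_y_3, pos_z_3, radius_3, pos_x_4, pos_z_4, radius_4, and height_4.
pos_x_1 = 11; pos_y_1 = 17; pos_z_1 = 1; height_1 = 10; pos_x_2 = 10; pos_y_2 = 14.5; radius_2 = 2.5; pos_x_3 = 11; pos_y_3 = 7.5; pos_z_3 = 5.5; radius_3 = 2; pos_x_4 = 7; pos_z_4 = 0.5; radius_4 = 2; height_4 = 9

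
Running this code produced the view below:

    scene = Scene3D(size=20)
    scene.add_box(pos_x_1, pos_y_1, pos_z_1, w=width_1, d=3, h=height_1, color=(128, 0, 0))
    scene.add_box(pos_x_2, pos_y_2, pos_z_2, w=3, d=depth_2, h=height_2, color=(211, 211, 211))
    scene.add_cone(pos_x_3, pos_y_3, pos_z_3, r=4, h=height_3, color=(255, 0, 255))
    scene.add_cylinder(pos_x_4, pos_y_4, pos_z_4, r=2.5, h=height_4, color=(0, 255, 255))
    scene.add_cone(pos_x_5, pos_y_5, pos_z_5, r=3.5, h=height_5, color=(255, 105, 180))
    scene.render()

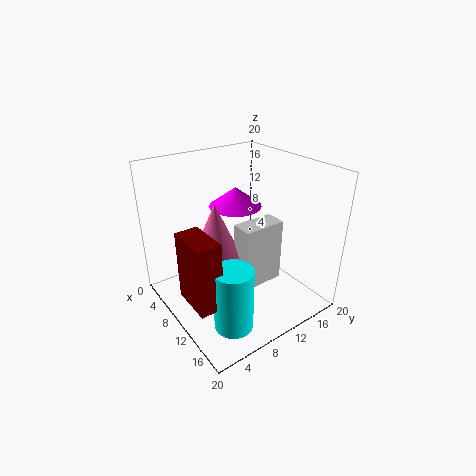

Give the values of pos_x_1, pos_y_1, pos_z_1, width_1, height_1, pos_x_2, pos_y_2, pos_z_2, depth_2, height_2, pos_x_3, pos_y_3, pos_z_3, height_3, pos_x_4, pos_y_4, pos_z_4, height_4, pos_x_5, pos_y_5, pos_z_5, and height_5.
pos_x_1 = 10.5, pos_y_1 = 0.5, pos_z_1 = 5, width_1 = 5.5, height_1 = 9, pos_x_2 = 10.5, pos_y_2 = 9, pos_z_2 = 3.5, depth_2 = 6, height_2 = 9, pos_x_3 = 4.5, pos_y_3 = 13.5, pos_z_3 = 12, height_3 = 3, pos_x_4 = 16, pos_y_4 = 5, pos_z_4 = 1.5, height_4 = 8.5, pos_x_5 = 9, pos_y_5 = 7, pos_z_5 = 7.5, height_5 = 8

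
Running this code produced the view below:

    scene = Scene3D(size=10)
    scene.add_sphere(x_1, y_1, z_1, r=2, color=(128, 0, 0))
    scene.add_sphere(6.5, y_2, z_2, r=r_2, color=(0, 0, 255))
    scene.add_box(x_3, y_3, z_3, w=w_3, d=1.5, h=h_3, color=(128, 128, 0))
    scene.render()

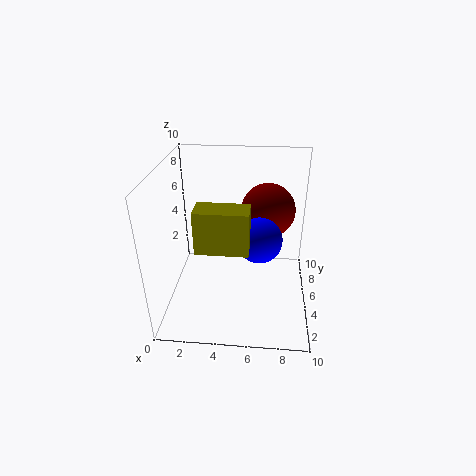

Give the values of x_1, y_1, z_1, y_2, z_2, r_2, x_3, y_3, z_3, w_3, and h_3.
x_1 = 7
y_1 = 7.5
z_1 = 6
y_2 = 4
z_2 = 5.5
r_2 = 1.5
x_3 = 3
y_3 = 0.5
z_3 = 6.5
w_3 = 3
h_3 = 2.5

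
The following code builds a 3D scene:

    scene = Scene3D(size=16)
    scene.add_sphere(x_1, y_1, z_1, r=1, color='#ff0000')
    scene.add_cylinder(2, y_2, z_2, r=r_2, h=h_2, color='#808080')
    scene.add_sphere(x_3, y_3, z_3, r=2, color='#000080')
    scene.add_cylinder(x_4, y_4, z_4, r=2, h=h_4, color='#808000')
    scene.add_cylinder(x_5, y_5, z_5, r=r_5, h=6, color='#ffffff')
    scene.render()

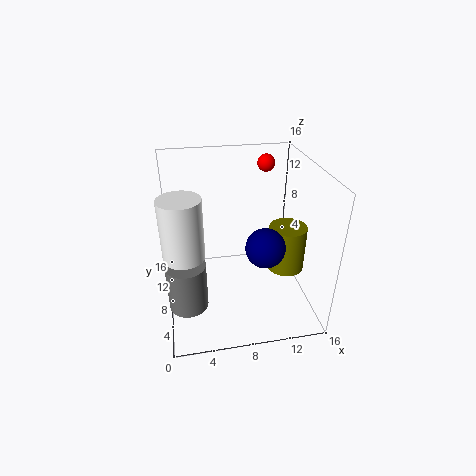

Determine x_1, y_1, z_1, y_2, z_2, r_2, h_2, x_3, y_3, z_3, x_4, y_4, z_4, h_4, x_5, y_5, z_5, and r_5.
x_1 = 12
y_1 = 12
z_1 = 15
y_2 = 4
z_2 = 3
r_2 = 2
h_2 = 5
x_3 = 10
y_3 = 4
z_3 = 9
x_4 = 13
y_4 = 6
z_4 = 5
h_4 = 5
x_5 = 2
y_5 = 4
z_5 = 9
r_5 = 2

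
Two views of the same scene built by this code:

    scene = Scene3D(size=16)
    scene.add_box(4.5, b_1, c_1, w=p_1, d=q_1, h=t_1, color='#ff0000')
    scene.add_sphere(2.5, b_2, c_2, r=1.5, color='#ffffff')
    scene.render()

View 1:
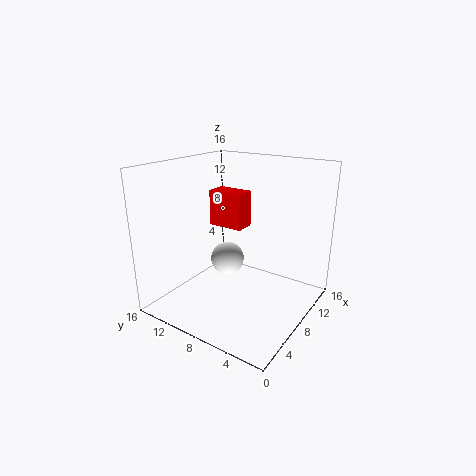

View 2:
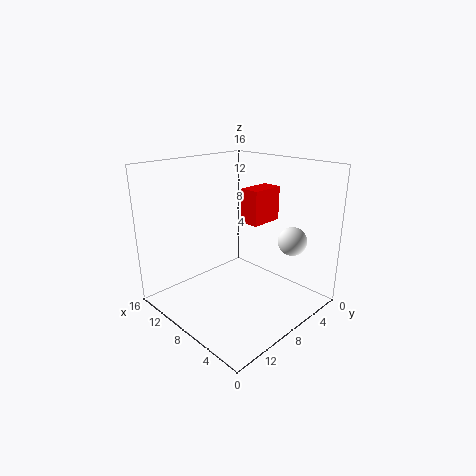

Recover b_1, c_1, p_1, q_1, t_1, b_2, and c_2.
b_1 = 5.5; c_1 = 10.5; p_1 = 2; q_1 = 3.5; t_1 = 3.5; b_2 = 5.5; c_2 = 8.5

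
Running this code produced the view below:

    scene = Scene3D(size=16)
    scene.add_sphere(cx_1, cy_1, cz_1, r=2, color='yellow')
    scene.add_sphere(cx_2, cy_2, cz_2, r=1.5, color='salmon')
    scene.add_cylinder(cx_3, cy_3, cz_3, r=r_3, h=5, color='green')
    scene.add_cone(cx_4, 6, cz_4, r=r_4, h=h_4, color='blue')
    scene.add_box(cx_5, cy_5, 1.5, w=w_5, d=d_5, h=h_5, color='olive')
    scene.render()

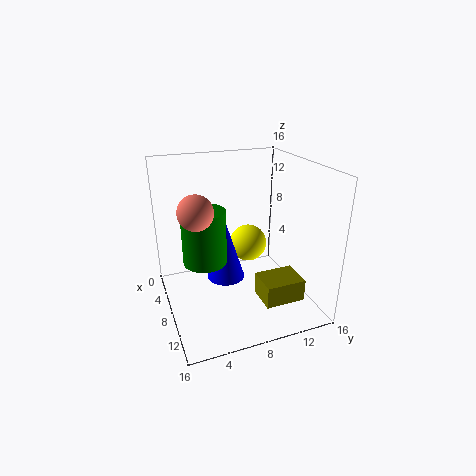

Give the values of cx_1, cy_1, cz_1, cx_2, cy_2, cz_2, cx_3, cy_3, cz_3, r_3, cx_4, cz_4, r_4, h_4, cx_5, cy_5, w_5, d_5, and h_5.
cx_1 = 8.5; cy_1 = 9; cz_1 = 7.5; cx_2 = 14; cy_2 = 2; cz_2 = 14; cx_3 = 12.5; cy_3 = 3; cz_3 = 8.5; r_3 = 2; cx_4 = 9.5; cz_4 = 4.5; r_4 = 2; h_4 = 6.5; cx_5 = 9.5; cy_5 = 9.5; w_5 = 3.5; d_5 = 4.5; h_5 = 2.5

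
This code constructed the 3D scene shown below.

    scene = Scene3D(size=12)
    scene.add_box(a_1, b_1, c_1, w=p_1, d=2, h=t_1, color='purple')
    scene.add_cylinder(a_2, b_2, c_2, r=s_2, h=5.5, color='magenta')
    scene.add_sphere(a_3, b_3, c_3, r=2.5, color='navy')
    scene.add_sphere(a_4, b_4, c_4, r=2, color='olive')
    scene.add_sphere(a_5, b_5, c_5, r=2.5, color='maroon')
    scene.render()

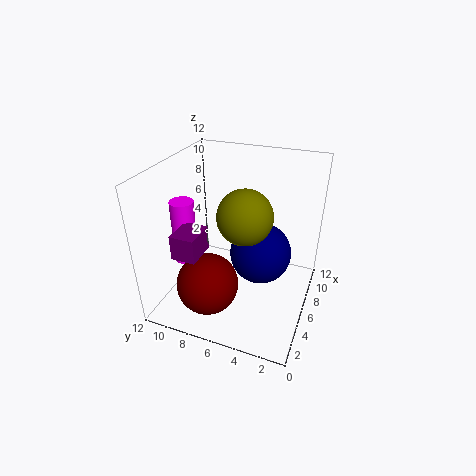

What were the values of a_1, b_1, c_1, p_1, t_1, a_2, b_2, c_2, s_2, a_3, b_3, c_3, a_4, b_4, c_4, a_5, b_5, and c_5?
a_1 = 2; b_1 = 8; c_1 = 5.5; p_1 = 2.5; t_1 = 2; a_2 = 5; b_2 = 10.5; c_2 = 3.5; s_2 = 1; a_3 = 6; b_3 = 4; c_3 = 5; a_4 = 3.5; b_4 = 4.5; c_4 = 9.5; a_5 = 3; b_5 = 7.5; c_5 = 3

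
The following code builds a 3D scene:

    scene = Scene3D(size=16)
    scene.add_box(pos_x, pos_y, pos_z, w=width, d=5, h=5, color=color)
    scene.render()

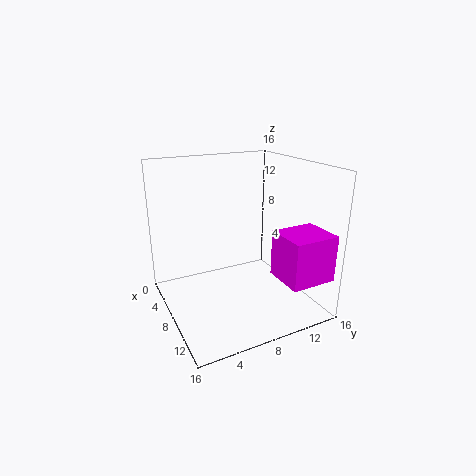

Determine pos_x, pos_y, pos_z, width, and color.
pos_x = 11, pos_y = 10.5, pos_z = 4.5, width = 4.5, color = 'magenta'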